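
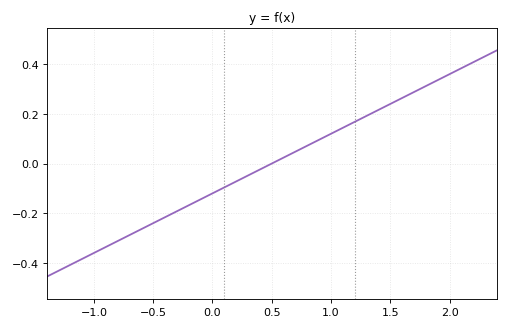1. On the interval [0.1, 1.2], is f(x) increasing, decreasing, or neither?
increasing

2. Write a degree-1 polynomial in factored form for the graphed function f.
y = 0.24(x - 0.5)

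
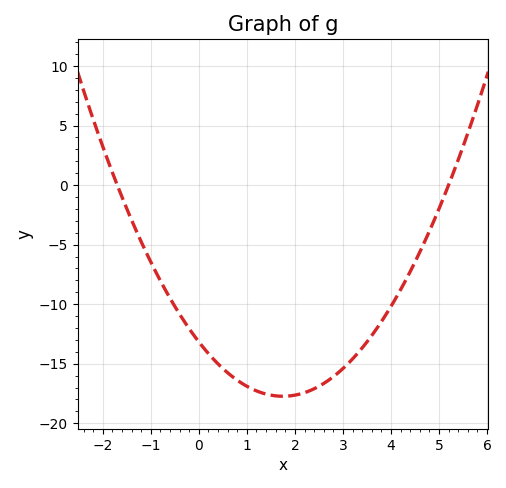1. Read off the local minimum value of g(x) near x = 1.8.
-17.5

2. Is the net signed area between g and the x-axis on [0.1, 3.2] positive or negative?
negative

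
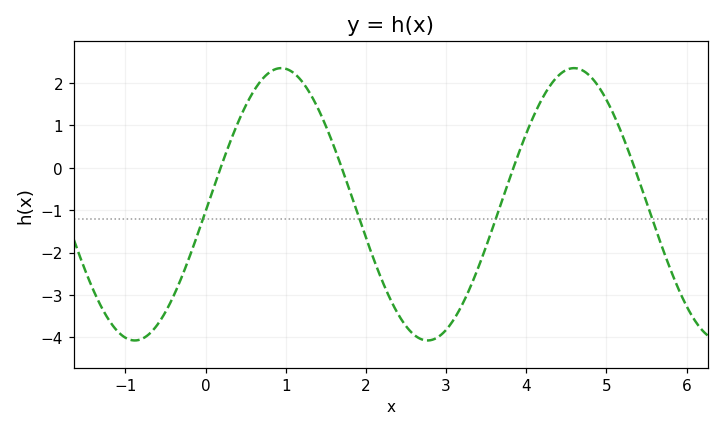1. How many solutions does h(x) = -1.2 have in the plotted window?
4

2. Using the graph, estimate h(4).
0.8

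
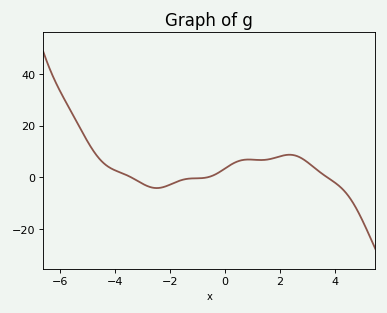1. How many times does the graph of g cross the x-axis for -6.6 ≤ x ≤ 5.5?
3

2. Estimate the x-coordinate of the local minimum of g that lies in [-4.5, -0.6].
-2.48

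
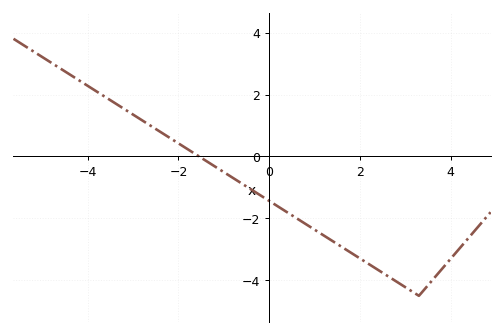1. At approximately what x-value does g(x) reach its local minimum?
3.4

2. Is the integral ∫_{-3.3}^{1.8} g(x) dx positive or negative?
negative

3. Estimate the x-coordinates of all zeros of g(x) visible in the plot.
-1.6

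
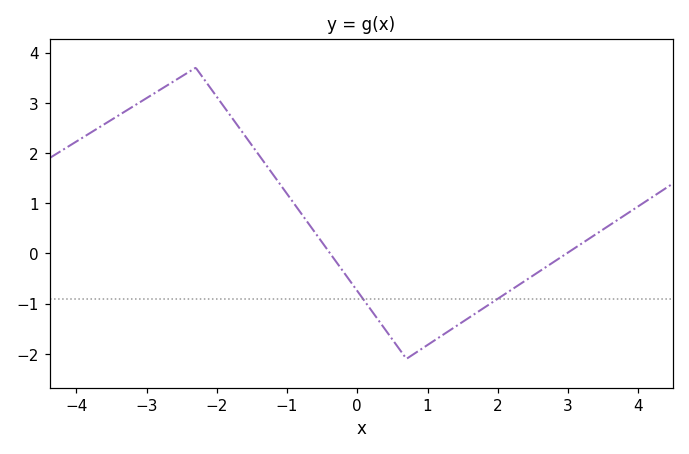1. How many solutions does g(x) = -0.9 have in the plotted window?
2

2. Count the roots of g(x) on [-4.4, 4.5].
2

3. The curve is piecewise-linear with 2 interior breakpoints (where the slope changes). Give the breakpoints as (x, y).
(-2.3, 3.7); (0.7, -2.1)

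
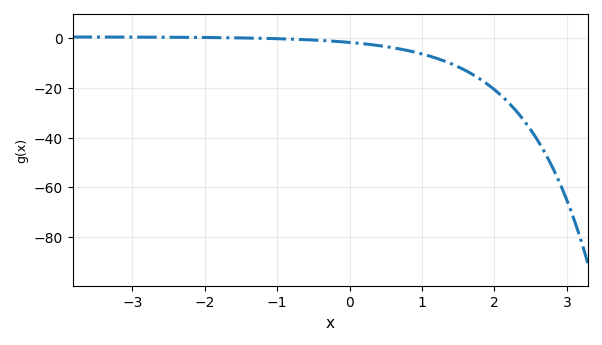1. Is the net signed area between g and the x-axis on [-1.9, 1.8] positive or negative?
negative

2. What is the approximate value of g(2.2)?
-26.1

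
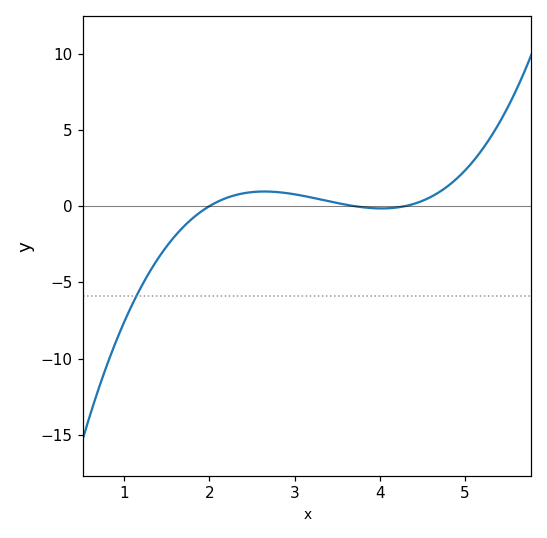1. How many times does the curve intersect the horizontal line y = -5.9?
1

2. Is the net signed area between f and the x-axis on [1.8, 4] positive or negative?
positive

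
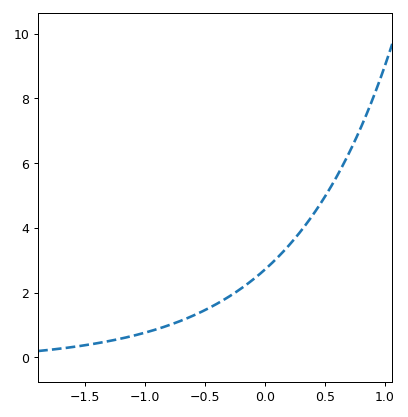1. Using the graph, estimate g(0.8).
7.11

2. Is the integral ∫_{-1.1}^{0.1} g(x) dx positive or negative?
positive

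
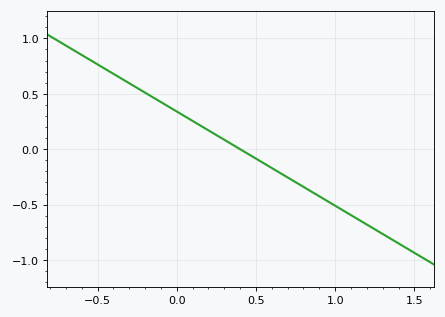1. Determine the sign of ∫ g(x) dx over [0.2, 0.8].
negative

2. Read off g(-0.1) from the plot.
0.425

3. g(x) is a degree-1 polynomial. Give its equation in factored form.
y = -0.85(x - 0.4)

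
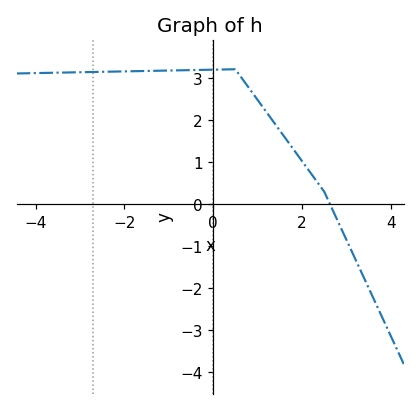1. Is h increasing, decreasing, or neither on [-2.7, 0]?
increasing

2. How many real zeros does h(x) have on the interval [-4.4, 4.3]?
1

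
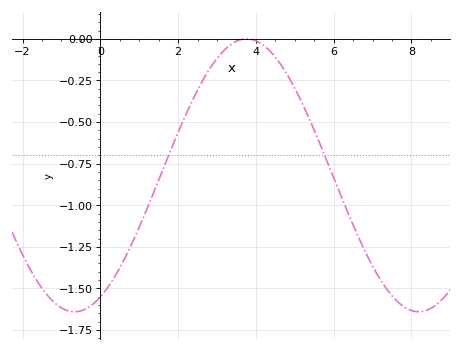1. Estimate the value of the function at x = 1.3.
-0.965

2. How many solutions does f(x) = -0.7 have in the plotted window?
2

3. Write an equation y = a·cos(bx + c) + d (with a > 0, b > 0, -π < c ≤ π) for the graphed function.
y = 0.82cos(0.71x - 2.67) - 0.82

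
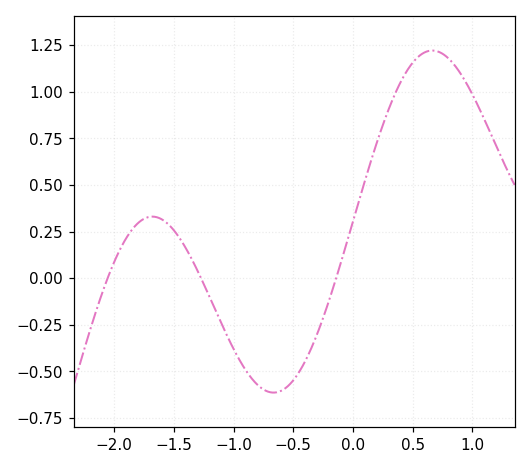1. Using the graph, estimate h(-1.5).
0.257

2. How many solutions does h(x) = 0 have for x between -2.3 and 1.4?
3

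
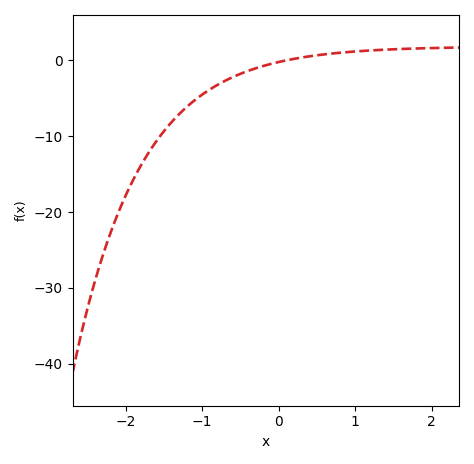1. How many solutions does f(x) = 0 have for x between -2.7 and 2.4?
1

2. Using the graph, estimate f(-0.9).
-3.82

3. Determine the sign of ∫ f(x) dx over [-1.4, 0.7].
negative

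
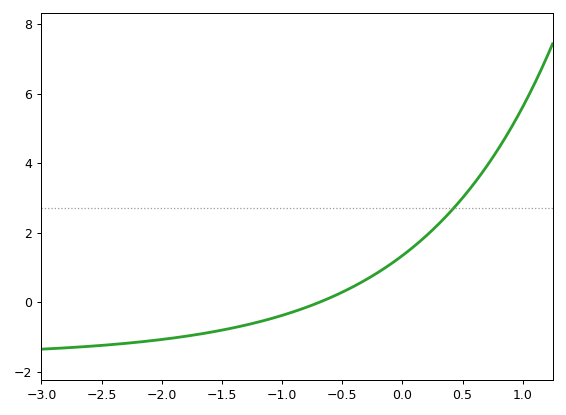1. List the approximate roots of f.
-0.688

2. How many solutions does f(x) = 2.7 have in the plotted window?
1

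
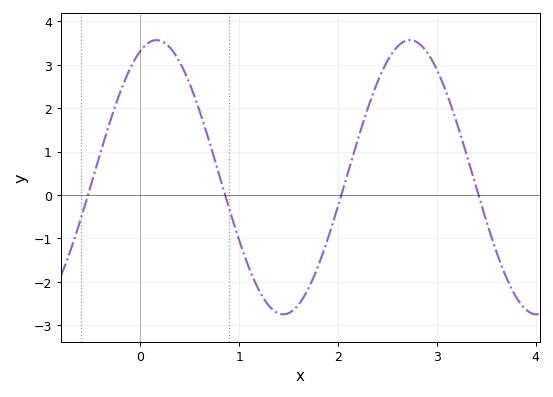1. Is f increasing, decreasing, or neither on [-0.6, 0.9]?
neither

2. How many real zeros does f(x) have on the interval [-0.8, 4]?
4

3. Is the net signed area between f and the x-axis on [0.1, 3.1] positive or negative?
positive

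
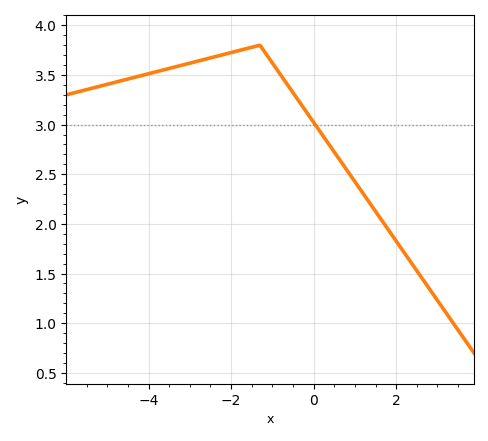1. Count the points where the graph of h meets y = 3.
1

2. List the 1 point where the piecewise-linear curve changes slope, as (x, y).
(-1.3, 3.8)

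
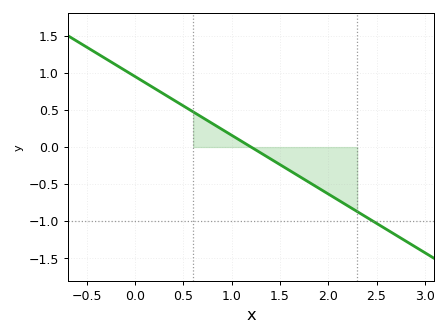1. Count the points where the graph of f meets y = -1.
1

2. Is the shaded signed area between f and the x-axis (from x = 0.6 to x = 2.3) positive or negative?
negative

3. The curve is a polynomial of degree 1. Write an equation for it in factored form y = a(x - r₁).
y = -0.79(x - 1.2)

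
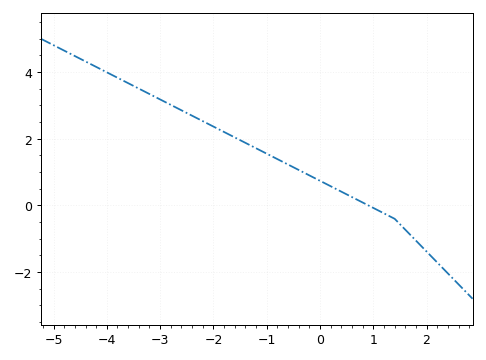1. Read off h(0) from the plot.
0.8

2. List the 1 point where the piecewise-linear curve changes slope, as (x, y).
(1.4, -0.4)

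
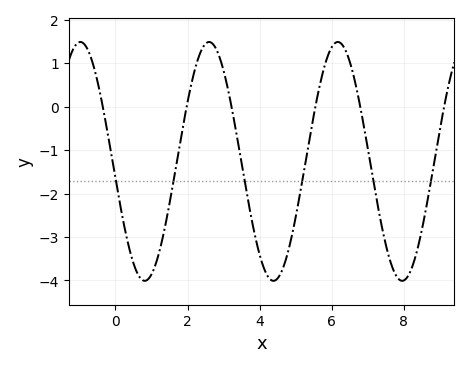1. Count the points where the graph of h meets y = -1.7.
6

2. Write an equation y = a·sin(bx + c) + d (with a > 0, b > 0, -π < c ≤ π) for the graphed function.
y = 2.75sin(1.8x - 3) - 1.26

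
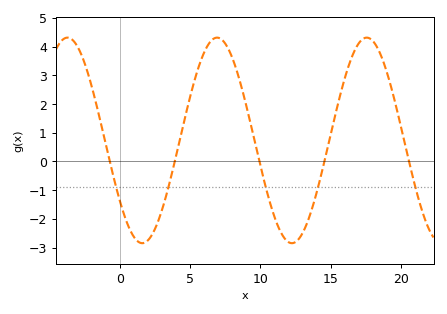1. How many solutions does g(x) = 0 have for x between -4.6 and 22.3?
5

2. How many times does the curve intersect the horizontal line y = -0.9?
5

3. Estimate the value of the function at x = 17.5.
4.31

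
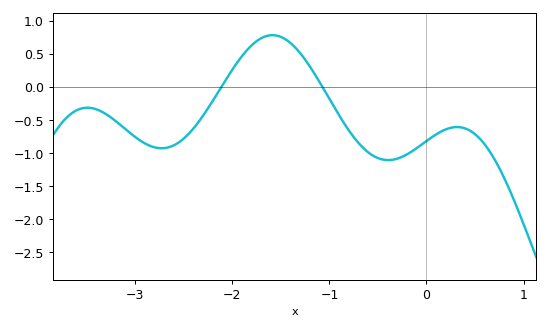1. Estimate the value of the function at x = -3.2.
-0.519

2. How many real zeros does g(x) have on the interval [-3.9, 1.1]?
2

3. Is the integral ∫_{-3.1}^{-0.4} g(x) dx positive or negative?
negative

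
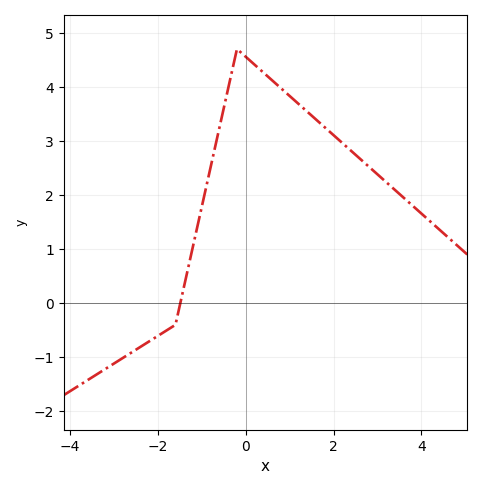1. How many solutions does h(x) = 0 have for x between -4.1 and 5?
1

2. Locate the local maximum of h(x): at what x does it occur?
-0.2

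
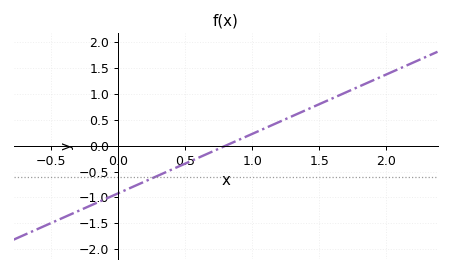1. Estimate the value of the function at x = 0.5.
-0.35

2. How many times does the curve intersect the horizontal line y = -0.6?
1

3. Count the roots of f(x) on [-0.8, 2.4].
1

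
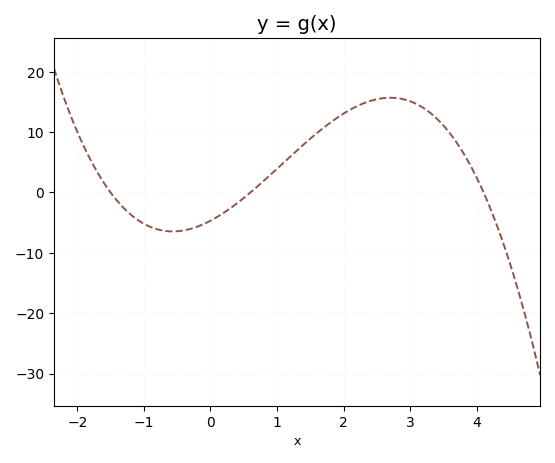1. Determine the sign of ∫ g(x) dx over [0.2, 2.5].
positive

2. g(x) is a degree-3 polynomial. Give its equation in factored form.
y = -1.27(x + 1.5)(x - 0.6)(x - 4.1)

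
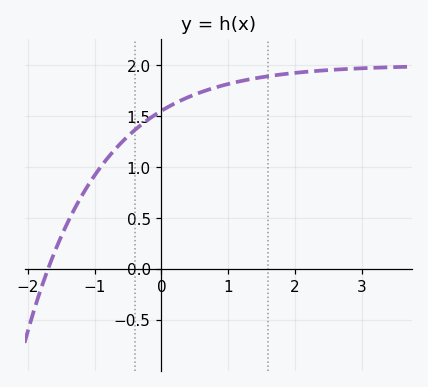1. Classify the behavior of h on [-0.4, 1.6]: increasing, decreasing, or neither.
increasing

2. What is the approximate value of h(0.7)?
1.75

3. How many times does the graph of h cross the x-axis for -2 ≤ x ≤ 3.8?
1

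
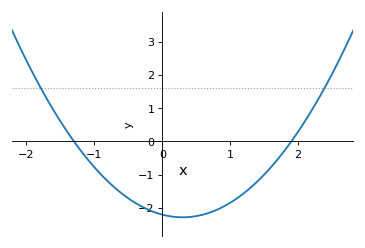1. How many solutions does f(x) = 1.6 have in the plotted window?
2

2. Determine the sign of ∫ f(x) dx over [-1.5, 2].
negative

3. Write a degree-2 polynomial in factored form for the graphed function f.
y = 0.89(x + 1.3)(x - 1.9)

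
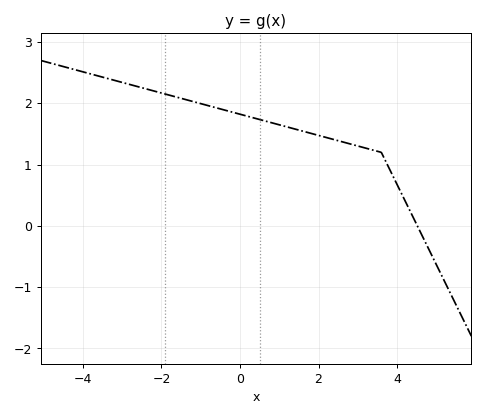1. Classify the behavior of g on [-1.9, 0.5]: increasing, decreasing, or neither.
decreasing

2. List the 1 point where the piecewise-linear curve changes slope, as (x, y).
(3.6, 1.2)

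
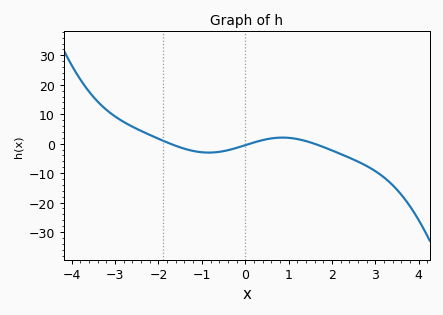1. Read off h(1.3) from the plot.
1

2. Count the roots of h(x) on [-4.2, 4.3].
3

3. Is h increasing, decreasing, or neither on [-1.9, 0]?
neither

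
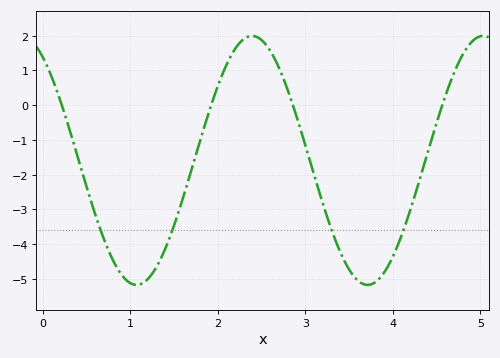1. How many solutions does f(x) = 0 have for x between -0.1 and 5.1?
4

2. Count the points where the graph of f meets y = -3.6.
4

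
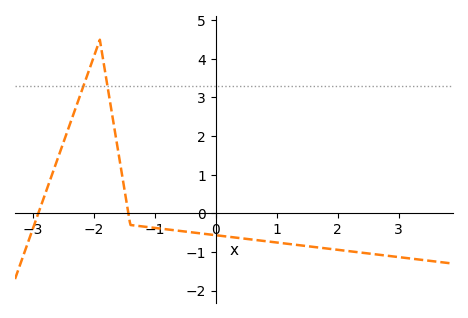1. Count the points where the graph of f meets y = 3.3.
2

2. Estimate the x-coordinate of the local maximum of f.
-1.9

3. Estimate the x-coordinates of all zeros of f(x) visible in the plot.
-2.91, -1.43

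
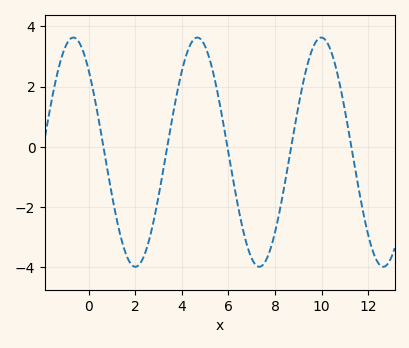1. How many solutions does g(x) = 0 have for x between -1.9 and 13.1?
5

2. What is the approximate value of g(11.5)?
-1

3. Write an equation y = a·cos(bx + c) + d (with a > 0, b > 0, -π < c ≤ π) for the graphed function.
y = 3.81cos(1.2x + 0.78) - 0.18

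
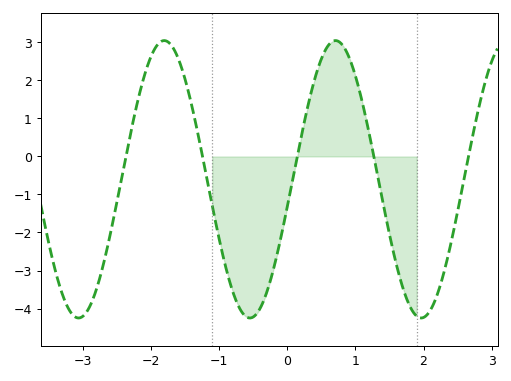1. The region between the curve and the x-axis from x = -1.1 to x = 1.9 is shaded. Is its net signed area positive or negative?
negative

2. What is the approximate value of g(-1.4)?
1.3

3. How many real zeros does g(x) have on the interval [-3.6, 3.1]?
5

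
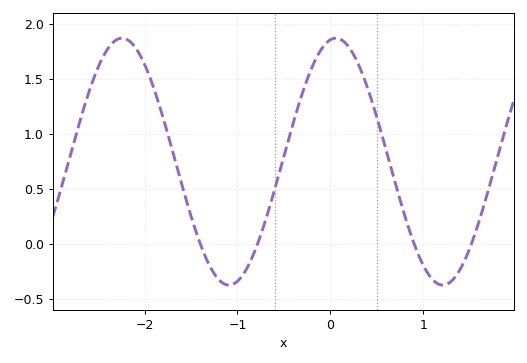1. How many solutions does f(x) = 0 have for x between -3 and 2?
4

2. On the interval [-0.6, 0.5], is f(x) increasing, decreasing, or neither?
neither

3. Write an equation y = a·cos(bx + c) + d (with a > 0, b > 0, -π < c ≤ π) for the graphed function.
y = 1.12cos(2.73x - 0.16) + 0.75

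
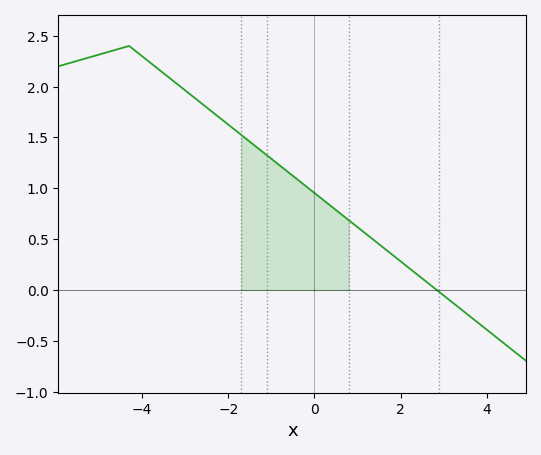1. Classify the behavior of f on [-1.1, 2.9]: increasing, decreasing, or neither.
decreasing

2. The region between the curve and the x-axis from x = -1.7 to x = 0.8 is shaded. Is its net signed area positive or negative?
positive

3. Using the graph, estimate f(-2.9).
1.95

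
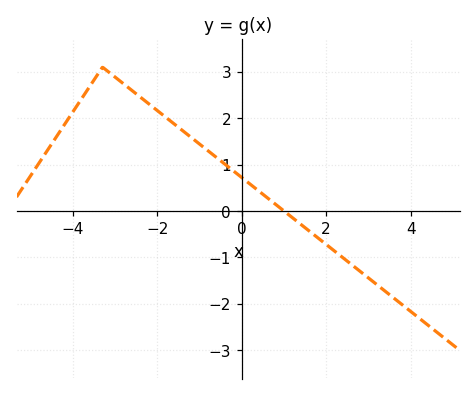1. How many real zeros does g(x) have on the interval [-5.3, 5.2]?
1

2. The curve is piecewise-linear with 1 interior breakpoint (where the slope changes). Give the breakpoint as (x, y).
(-3.3, 3.1)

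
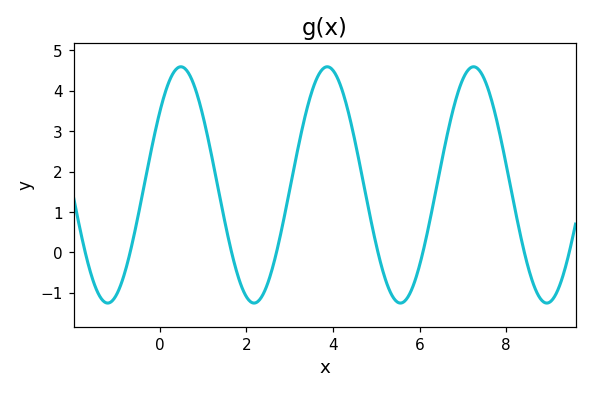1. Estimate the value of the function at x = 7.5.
4.3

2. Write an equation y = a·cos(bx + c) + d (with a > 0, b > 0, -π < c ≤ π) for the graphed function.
y = 2.92cos(1.9x - 0.91) + 1.67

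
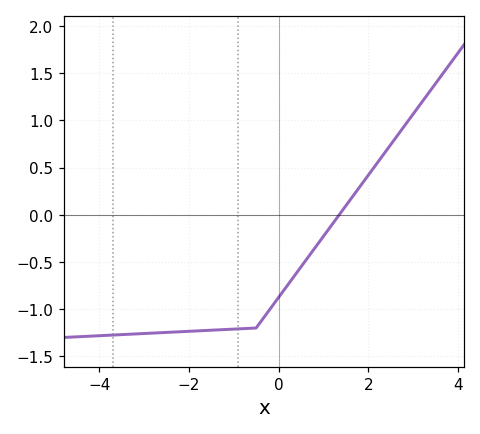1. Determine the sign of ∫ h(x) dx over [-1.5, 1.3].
negative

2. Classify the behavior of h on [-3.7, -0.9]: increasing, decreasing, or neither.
increasing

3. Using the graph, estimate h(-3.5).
-1.25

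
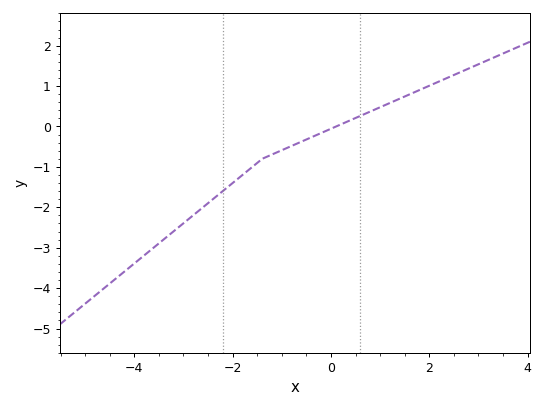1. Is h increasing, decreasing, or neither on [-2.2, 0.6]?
increasing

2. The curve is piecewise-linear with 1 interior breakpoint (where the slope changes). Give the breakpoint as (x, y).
(-1.4, -0.8)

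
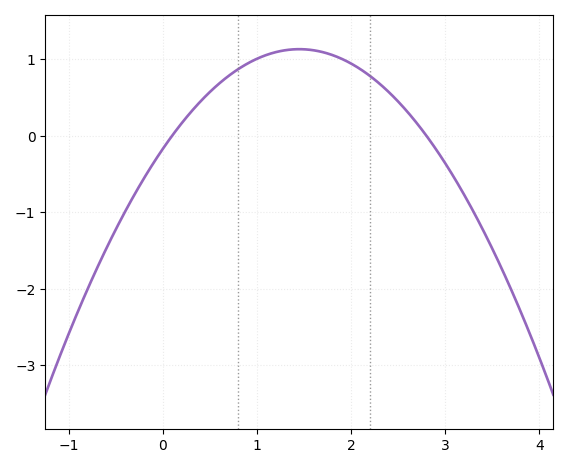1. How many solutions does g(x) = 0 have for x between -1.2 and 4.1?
2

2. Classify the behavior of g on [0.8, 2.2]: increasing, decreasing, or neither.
neither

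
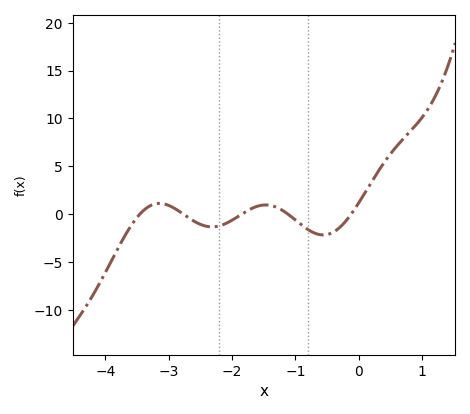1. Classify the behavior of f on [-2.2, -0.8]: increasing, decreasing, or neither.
neither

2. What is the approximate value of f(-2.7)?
-0.5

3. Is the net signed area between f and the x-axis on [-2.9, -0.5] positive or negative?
negative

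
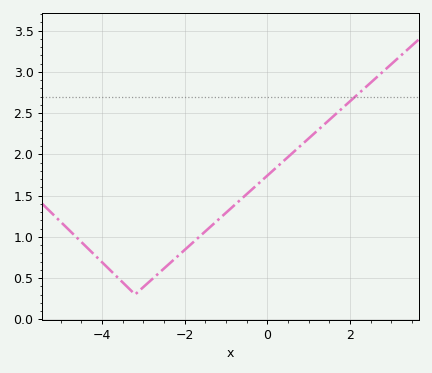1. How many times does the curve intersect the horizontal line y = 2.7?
1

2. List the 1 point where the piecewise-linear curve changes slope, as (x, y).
(-3.2, 0.3)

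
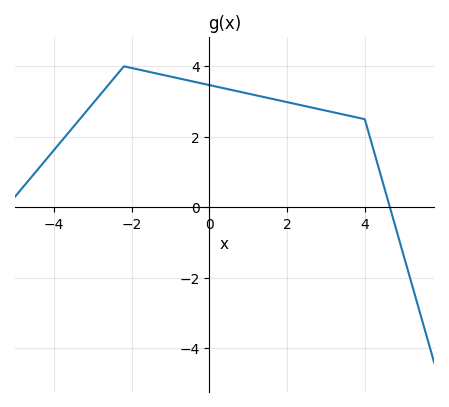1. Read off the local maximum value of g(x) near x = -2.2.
4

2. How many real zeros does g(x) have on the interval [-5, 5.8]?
1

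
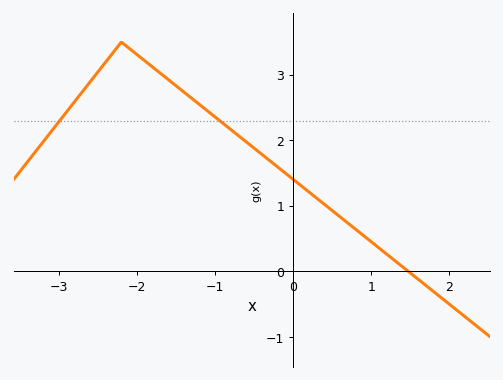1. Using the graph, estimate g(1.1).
0.358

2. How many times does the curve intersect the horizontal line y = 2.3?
2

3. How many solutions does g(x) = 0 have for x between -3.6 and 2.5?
1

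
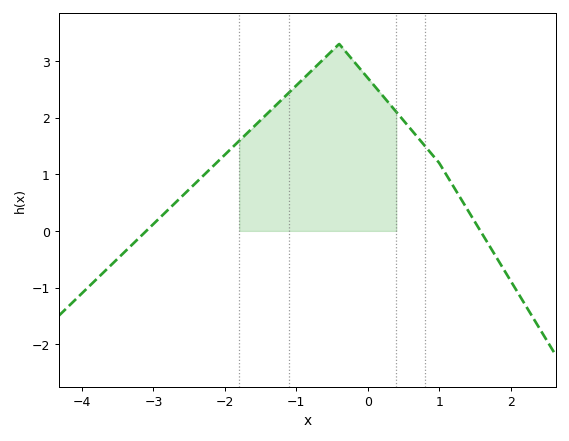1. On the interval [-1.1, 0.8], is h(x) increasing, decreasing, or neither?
neither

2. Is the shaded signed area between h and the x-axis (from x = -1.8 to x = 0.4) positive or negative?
positive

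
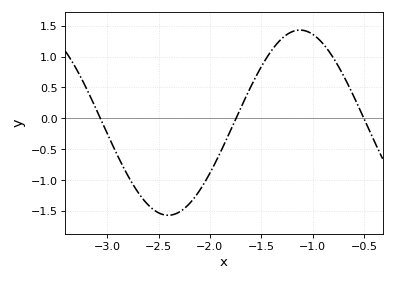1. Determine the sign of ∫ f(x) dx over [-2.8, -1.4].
negative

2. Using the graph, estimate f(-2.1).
-1.17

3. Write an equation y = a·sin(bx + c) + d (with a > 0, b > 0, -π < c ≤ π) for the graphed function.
y = 1.5sin(2.45x - 1.96) - 0.07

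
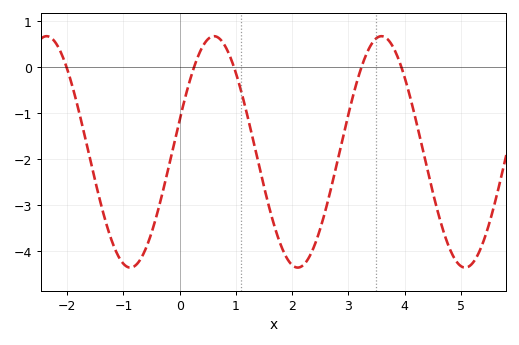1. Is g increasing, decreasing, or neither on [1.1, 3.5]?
neither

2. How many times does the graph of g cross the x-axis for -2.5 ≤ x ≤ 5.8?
5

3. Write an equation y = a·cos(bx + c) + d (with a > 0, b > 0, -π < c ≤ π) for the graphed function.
y = 2.52cos(2.1x - 1.3) - 1.84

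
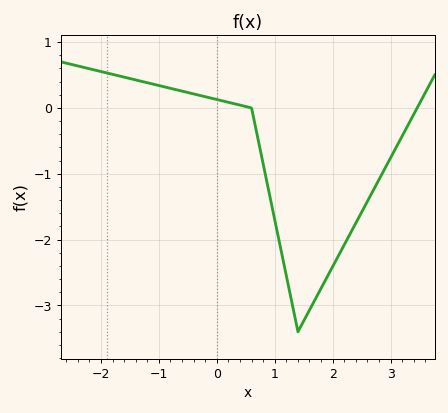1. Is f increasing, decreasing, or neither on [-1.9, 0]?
decreasing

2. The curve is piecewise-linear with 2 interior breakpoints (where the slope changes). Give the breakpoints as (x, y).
(0.6, 0); (1.4, -3.4)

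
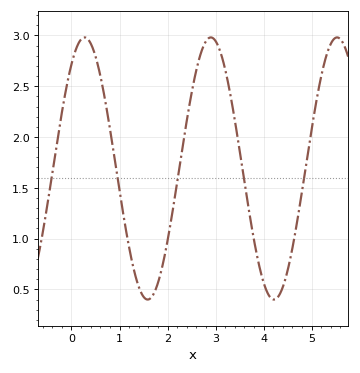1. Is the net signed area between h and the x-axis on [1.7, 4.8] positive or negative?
positive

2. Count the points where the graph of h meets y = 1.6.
5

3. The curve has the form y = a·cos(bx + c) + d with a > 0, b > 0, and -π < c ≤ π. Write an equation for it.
y = 1.29cos(2.4x - 0.65) + 1.69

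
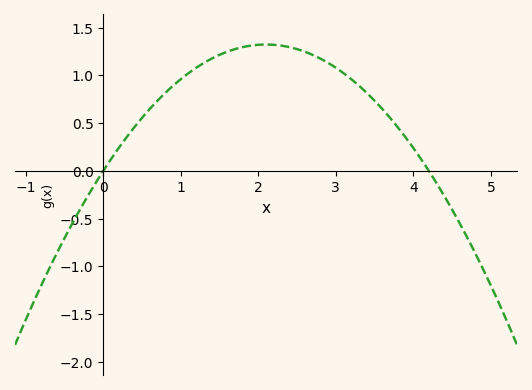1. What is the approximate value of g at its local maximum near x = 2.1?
1.3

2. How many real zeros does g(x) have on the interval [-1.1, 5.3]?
2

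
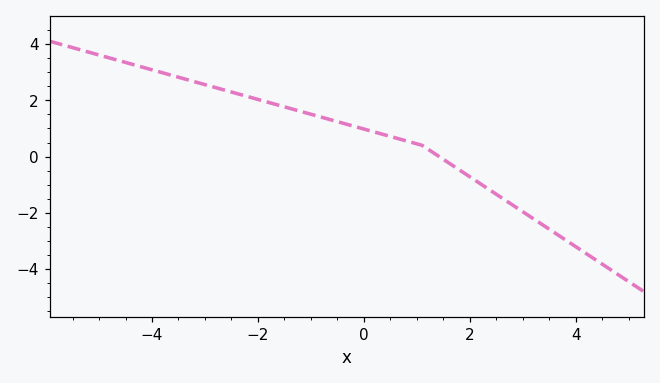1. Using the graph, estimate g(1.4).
0.028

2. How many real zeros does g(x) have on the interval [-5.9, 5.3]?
1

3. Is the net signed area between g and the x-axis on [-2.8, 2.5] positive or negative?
positive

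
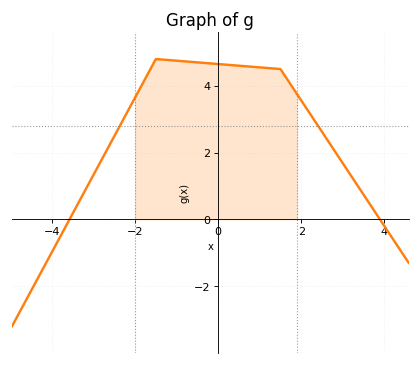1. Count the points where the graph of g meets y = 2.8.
2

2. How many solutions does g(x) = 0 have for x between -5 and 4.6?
2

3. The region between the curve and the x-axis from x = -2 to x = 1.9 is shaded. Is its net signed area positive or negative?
positive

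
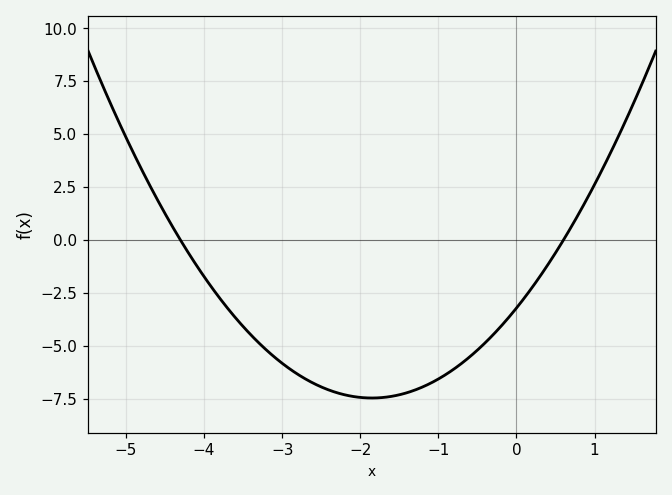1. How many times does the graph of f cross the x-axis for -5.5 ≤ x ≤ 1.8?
2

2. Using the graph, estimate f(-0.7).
-5.8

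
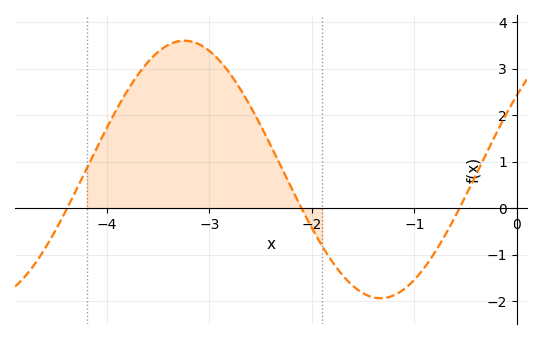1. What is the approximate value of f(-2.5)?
1.77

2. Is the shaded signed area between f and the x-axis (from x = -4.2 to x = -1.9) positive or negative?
positive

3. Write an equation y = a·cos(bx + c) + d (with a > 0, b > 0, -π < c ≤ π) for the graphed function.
y = 2.77cos(1.64x - 0.96) + 0.83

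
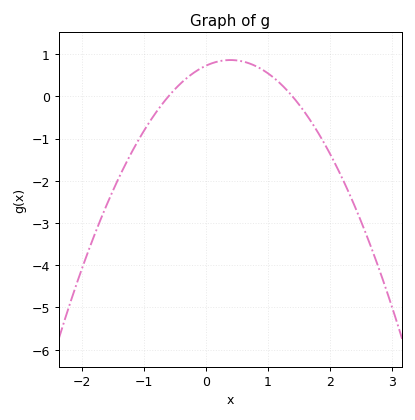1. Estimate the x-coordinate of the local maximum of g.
0.4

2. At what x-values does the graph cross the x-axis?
-0.6, 1.4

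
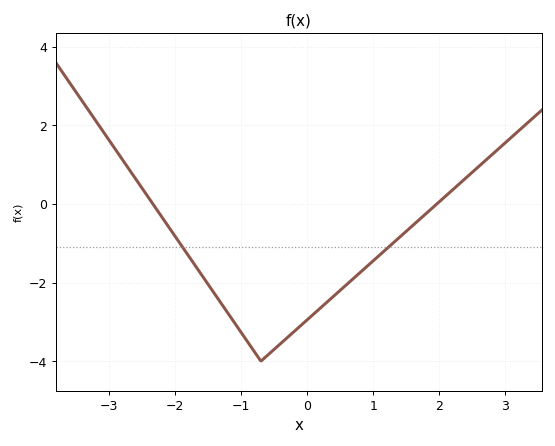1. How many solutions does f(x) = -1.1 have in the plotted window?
2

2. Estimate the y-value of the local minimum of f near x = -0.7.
-4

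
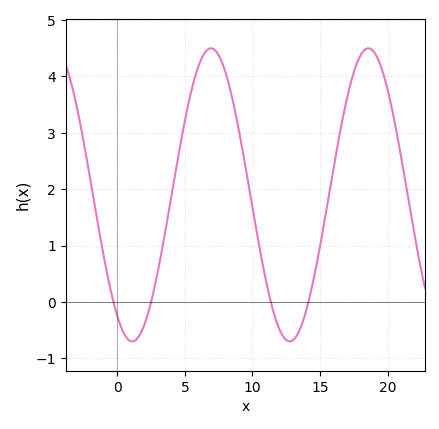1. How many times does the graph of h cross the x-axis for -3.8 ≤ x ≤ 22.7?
4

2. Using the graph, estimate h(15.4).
1.54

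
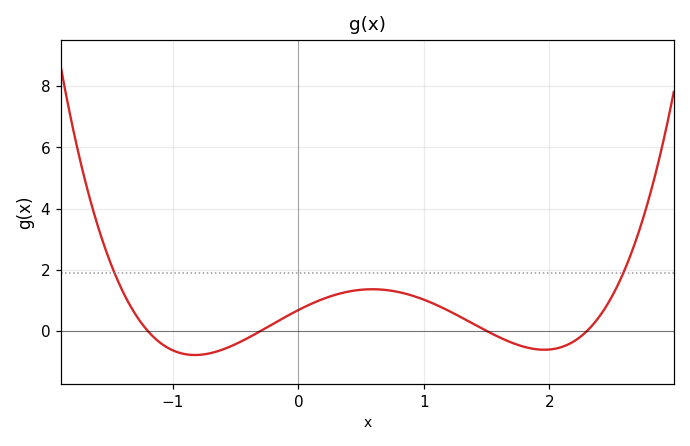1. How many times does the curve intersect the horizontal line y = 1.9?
2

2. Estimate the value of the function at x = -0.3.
0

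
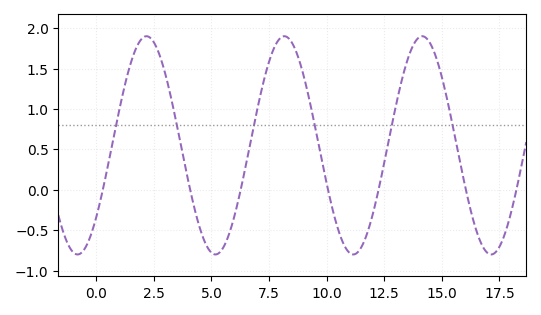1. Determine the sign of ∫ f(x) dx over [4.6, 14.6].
positive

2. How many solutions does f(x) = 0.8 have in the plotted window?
6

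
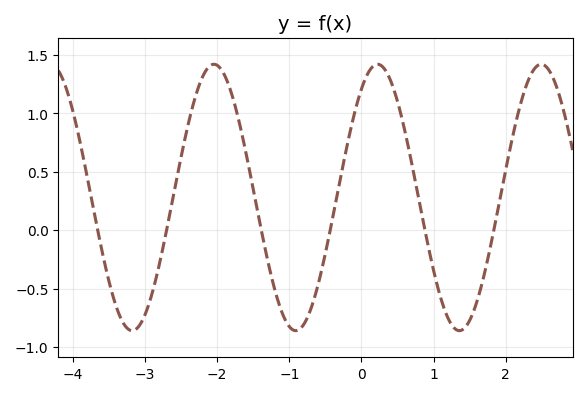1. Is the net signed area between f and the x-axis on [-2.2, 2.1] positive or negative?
positive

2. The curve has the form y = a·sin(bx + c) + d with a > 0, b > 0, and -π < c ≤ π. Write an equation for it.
y = 1.14sin(2.8x + 0.95) + 0.28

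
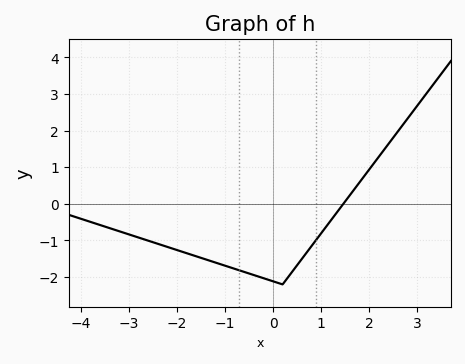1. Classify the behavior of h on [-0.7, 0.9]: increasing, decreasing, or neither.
neither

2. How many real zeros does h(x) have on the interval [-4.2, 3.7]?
1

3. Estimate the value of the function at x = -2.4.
-1.09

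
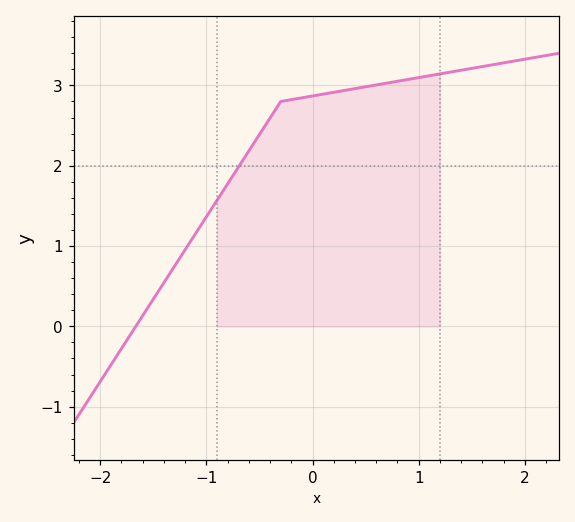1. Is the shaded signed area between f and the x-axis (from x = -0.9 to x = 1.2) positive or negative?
positive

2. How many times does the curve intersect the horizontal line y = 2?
1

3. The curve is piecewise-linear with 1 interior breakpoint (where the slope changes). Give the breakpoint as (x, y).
(-0.3, 2.8)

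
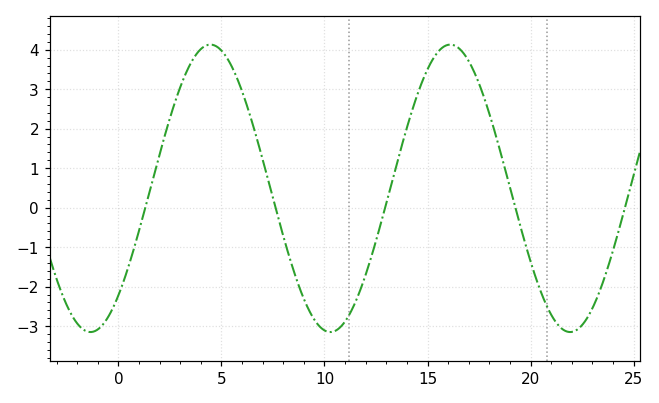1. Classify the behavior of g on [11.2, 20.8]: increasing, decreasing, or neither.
neither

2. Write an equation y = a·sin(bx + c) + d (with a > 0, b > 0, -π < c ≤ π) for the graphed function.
y = 3.64sin(0.54x - 0.84) + 0.49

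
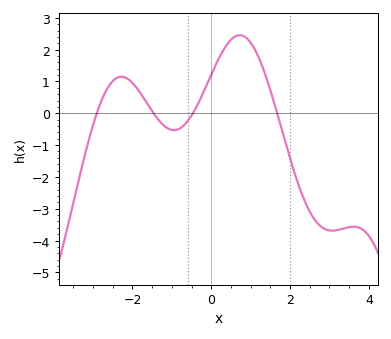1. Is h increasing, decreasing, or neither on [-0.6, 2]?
neither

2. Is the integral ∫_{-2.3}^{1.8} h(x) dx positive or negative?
positive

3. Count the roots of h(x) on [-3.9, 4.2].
4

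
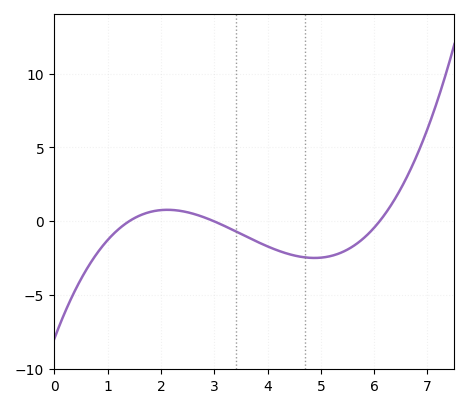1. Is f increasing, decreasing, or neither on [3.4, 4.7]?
decreasing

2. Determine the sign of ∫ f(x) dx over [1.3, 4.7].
negative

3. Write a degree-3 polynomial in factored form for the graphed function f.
y = 0.31(x - 1.4)(x - 3)(x - 6.1)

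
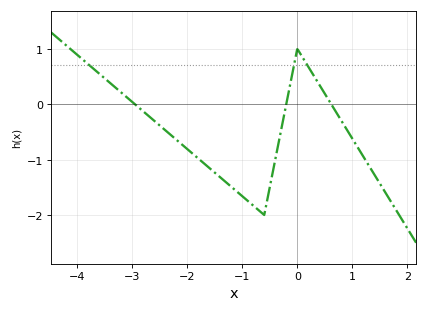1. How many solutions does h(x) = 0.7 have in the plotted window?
3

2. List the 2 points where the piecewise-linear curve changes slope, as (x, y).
(-0.6, -2); (0, 1)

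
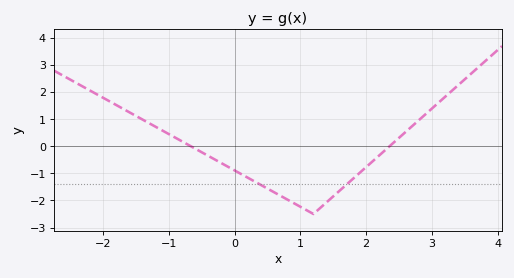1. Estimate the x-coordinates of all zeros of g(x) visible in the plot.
-0.7, 2.4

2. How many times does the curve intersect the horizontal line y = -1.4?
2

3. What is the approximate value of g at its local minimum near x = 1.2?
-2.5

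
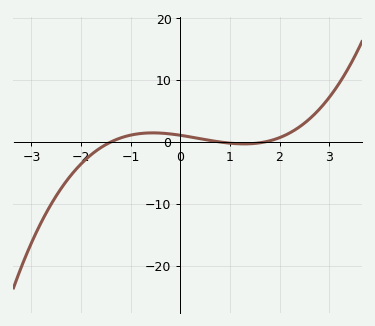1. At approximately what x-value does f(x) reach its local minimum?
1.29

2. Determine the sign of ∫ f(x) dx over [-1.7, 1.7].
positive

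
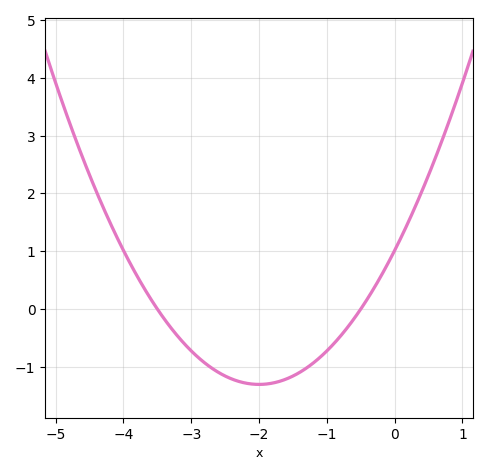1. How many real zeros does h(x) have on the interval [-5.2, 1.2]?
2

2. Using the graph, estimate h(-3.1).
-0.603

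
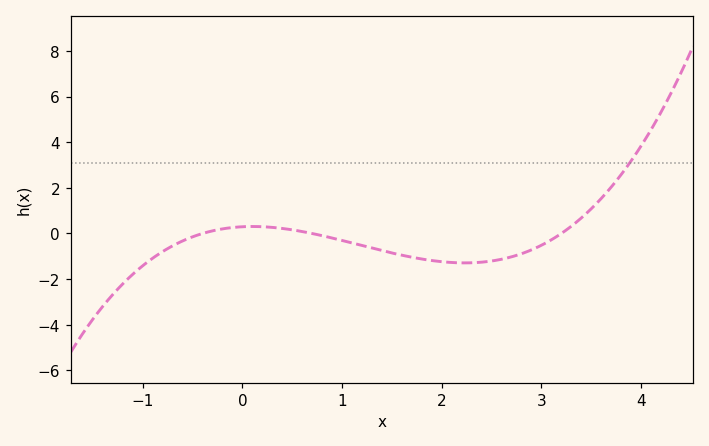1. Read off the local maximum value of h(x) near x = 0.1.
0.307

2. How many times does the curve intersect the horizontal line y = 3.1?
1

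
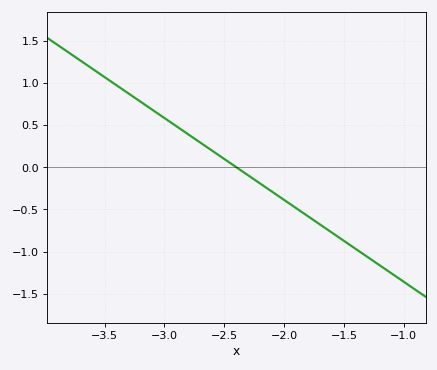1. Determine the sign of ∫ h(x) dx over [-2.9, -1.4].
negative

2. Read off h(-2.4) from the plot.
0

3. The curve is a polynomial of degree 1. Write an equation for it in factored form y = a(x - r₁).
y = -0.97(x + 2.4)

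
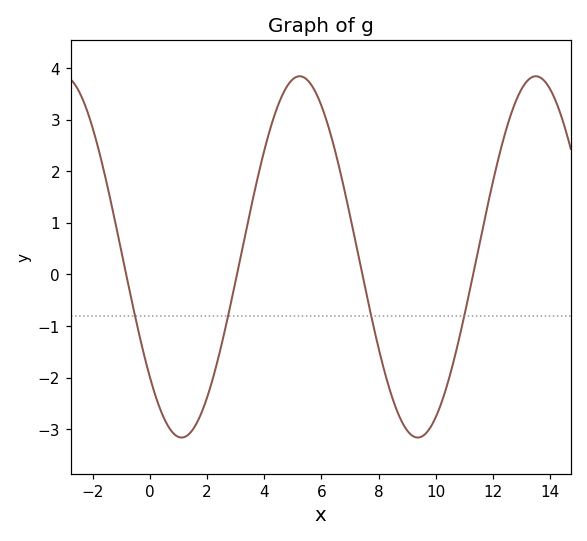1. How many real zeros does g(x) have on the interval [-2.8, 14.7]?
4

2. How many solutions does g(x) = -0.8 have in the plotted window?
4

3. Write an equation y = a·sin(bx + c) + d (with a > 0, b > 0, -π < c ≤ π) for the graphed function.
y = 3.5sin(0.76x - 2.4) + 0.34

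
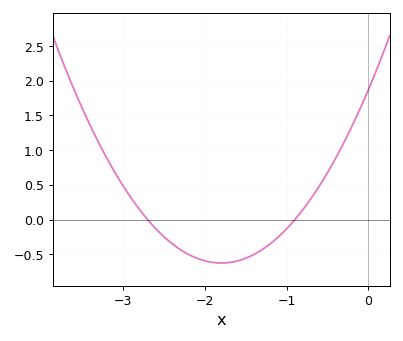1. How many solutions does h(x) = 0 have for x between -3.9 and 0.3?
2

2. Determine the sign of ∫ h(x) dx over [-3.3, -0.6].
negative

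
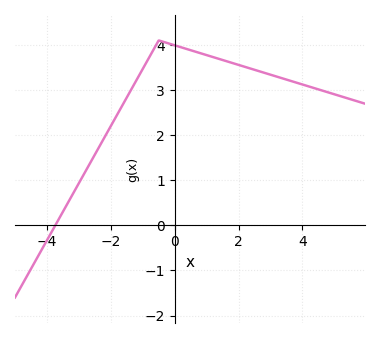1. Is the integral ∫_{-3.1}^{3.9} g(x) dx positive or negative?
positive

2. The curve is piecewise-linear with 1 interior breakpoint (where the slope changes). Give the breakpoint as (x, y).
(-0.5, 4.1)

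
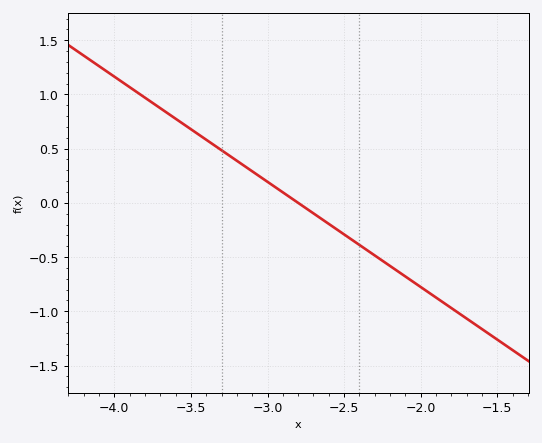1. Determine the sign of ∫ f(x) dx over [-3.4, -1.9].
negative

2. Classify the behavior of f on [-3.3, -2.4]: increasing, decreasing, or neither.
decreasing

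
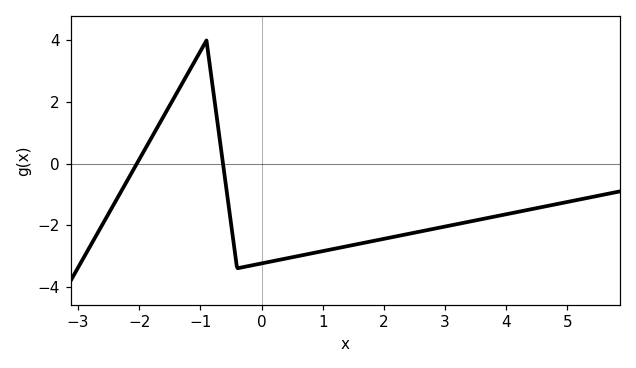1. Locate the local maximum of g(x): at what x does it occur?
-1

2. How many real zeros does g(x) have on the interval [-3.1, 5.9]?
2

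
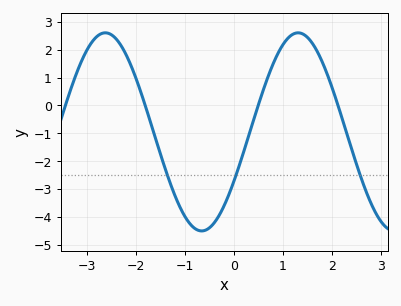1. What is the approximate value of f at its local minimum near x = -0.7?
-4.51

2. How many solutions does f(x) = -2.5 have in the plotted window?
3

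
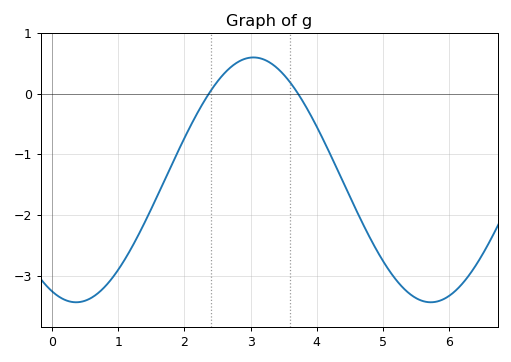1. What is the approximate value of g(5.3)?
-3.19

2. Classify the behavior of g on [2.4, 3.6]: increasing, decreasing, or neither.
neither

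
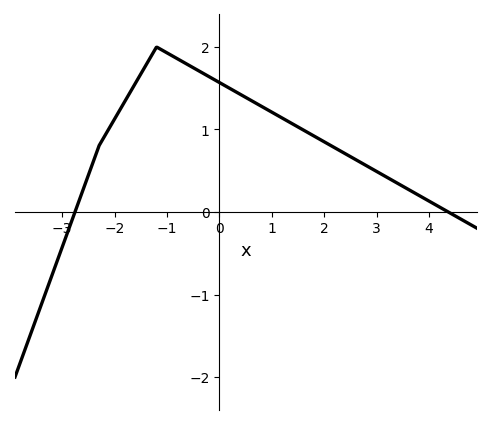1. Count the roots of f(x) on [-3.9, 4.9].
2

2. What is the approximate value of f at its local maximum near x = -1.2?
2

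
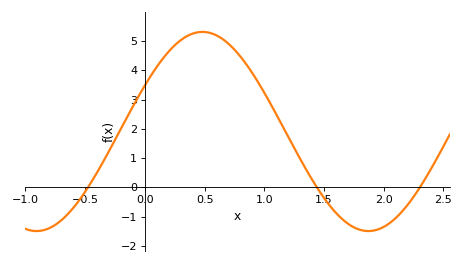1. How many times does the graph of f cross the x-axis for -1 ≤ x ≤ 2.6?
3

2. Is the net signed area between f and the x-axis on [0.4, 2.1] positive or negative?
positive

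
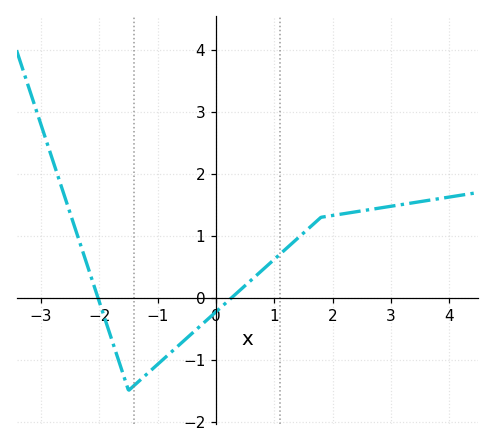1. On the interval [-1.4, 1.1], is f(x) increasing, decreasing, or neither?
increasing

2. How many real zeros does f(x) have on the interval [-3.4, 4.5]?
2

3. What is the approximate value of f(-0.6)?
-0.7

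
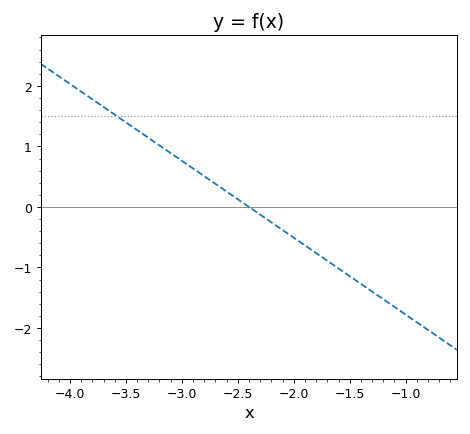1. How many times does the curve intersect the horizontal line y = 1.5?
1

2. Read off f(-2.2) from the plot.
-0.254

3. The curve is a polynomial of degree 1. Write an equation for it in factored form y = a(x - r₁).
y = -1.27(x + 2.4)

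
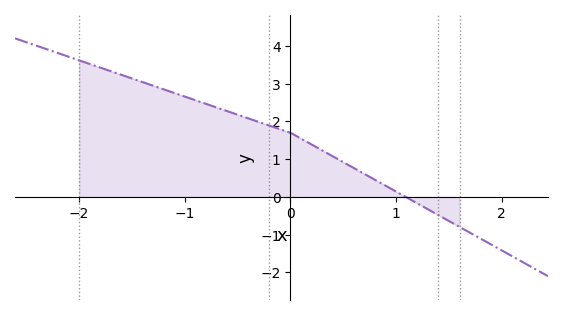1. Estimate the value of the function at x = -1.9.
3.52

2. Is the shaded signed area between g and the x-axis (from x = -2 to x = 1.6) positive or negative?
positive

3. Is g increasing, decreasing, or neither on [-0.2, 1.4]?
decreasing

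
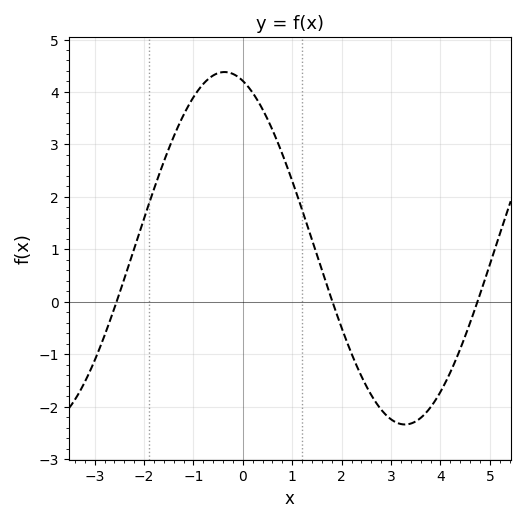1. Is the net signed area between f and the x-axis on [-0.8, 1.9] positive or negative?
positive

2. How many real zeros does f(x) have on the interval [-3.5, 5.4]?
3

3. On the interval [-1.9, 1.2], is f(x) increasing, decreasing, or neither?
neither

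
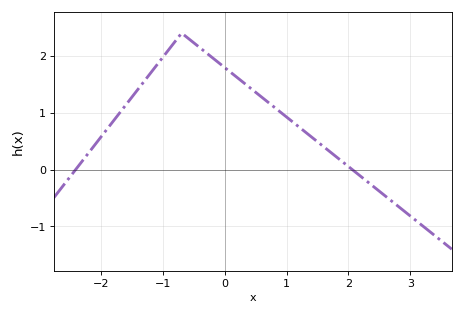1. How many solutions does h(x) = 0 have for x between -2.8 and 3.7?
2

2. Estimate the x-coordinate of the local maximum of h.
-0.7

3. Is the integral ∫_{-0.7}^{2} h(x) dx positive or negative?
positive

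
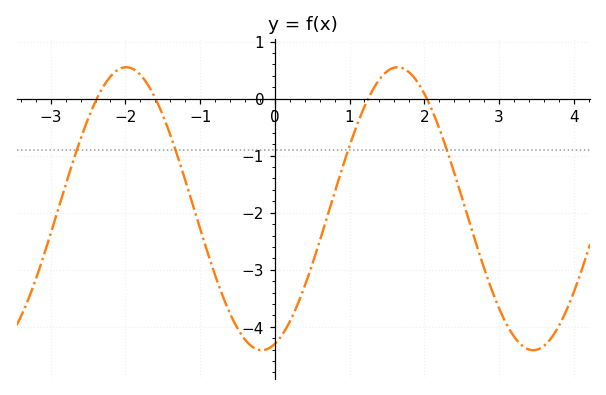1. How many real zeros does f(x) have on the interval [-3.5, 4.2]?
4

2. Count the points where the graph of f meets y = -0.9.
4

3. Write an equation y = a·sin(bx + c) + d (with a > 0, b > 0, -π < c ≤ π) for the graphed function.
y = 2.48sin(1.7x - 1.3) - 1.93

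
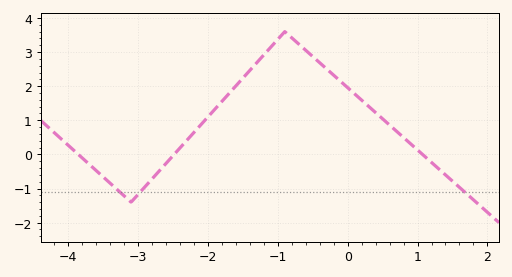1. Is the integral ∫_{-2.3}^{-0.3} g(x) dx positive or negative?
positive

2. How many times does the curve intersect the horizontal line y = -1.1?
3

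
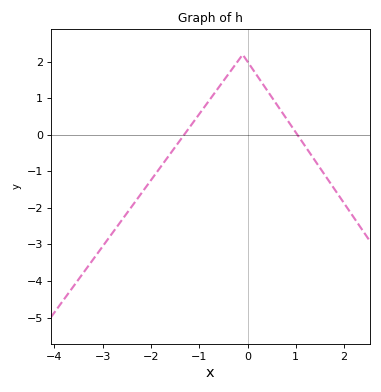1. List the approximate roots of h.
-1.32, 1.04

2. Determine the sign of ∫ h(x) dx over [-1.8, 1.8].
positive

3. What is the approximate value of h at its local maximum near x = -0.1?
2.2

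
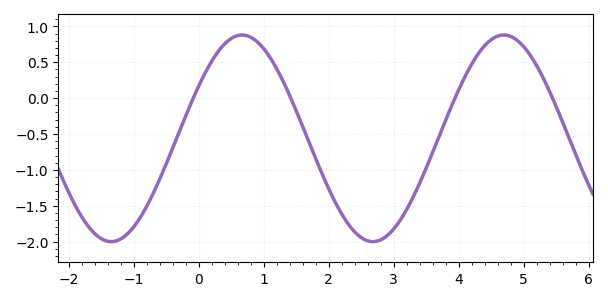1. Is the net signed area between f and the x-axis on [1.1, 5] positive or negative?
negative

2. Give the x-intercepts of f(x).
0, 1.4, 4, 5.4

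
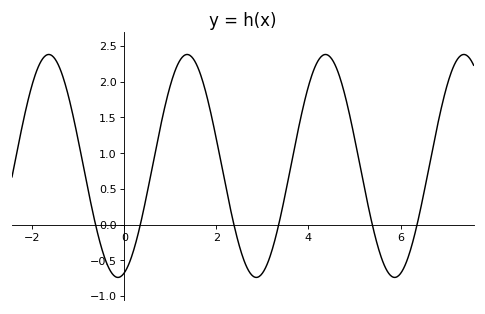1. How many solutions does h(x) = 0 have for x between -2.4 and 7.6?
6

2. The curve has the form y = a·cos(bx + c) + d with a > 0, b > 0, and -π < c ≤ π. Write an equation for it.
y = 1.56cos(2.09x - 2.85) + 0.82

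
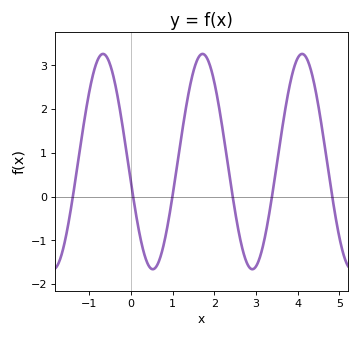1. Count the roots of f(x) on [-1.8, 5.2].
6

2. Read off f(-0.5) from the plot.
3.02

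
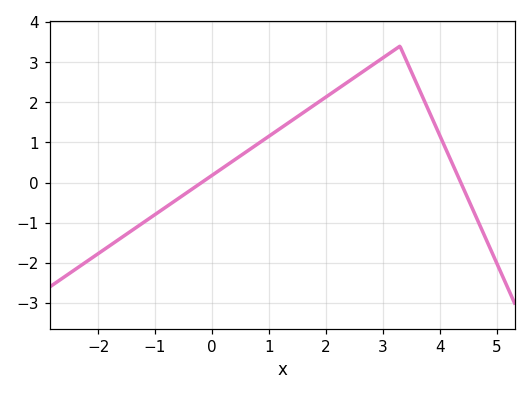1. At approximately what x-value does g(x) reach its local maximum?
3.2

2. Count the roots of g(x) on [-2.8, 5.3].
2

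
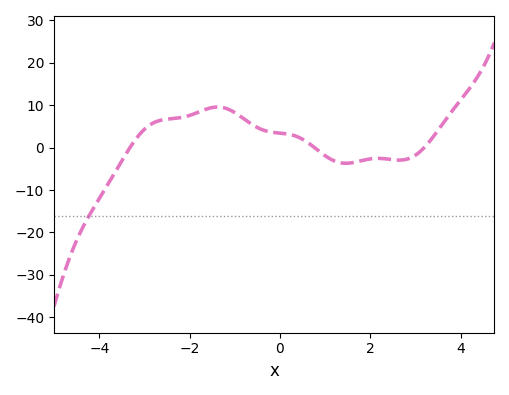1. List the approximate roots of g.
-3.4, 0.8, 3.2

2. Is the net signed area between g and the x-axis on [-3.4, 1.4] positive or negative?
positive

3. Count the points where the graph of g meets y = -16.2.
1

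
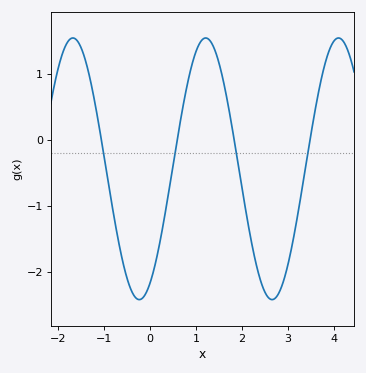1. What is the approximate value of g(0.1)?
-1.9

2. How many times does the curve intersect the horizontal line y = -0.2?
4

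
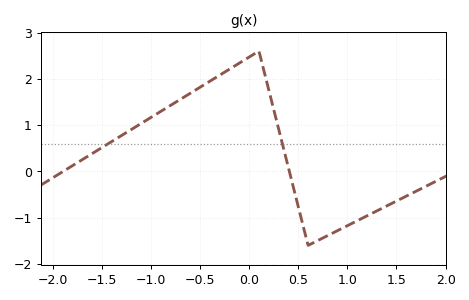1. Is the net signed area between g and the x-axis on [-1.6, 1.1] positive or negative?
positive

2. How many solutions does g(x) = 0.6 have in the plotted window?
2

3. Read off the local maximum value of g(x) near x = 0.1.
2.6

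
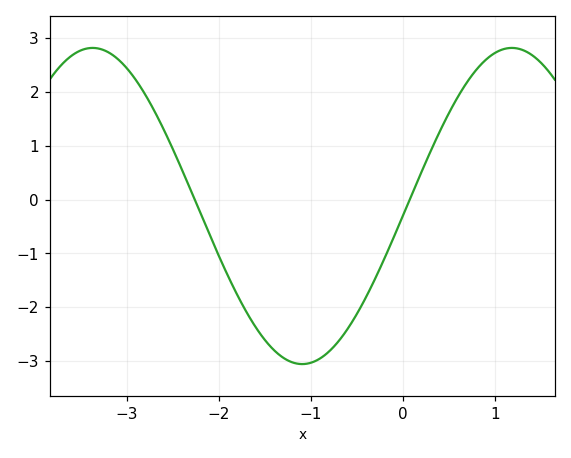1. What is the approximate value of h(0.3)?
0.9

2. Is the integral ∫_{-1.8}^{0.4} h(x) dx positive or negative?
negative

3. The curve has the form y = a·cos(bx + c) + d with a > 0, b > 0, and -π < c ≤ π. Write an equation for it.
y = 2.94cos(1.4x - 1.6) - 0.12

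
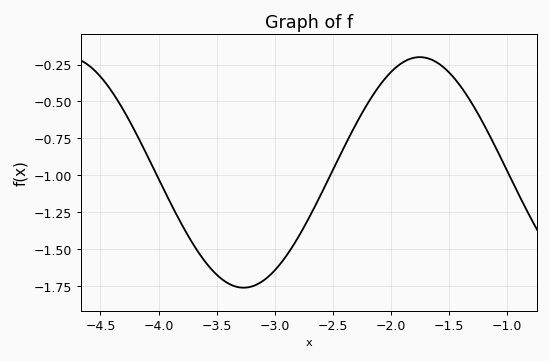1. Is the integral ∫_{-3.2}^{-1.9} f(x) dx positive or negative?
negative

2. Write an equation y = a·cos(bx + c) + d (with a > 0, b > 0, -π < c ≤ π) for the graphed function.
y = 0.78cos(2.07x - 2.66) - 0.98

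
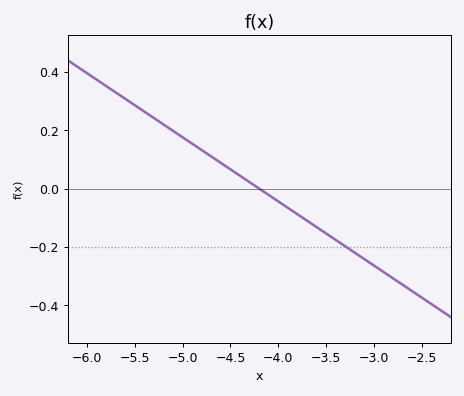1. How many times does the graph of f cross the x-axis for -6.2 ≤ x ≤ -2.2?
1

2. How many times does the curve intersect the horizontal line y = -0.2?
1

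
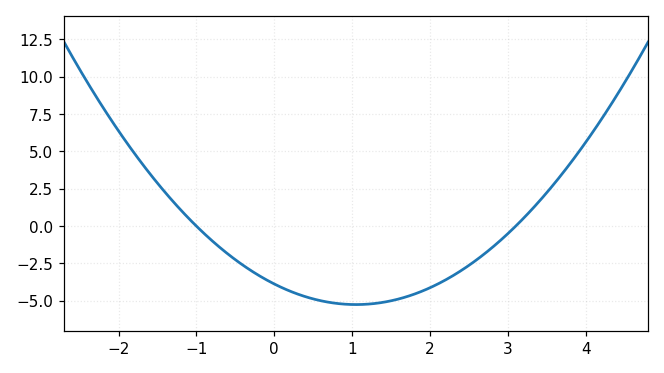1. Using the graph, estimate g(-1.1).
0.5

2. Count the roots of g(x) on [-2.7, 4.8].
2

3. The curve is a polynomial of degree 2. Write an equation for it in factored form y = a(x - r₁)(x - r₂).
y = 1.25(x + 1)(x - 3.1)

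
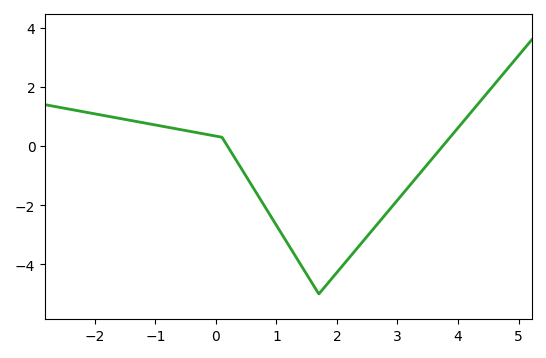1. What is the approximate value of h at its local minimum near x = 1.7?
-5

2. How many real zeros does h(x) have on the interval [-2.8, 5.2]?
2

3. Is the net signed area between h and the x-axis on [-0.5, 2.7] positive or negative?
negative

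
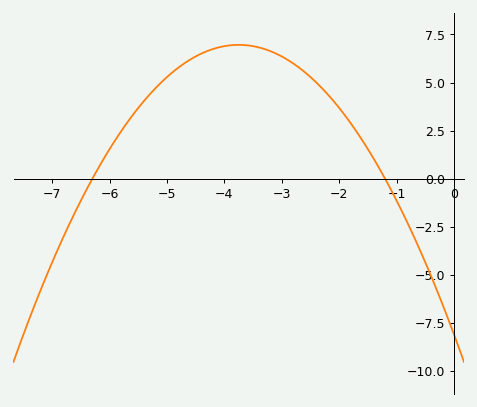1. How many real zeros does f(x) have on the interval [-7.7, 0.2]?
2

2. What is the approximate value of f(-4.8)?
5.78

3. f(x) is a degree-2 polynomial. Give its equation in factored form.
y = -1.07(x + 6.3)(x + 1.2)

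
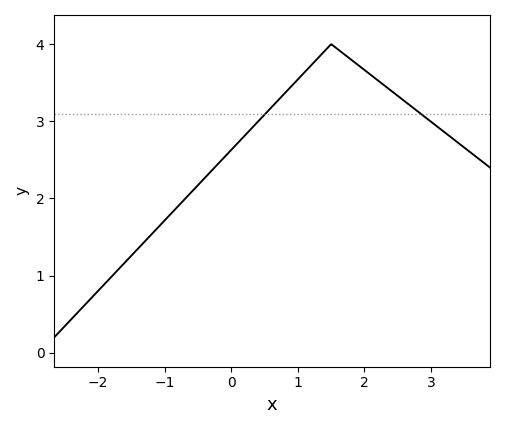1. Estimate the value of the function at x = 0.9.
3.5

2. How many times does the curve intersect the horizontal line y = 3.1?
2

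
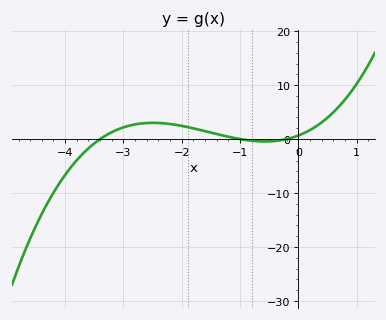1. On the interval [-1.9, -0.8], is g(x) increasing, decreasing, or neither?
decreasing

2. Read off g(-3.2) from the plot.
1.28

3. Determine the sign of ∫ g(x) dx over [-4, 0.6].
positive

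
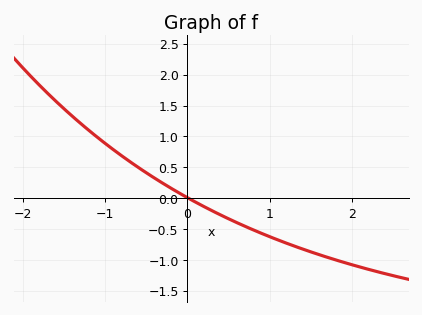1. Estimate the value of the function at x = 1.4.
-0.822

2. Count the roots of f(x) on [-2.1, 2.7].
1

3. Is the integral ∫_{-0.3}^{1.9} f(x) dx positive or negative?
negative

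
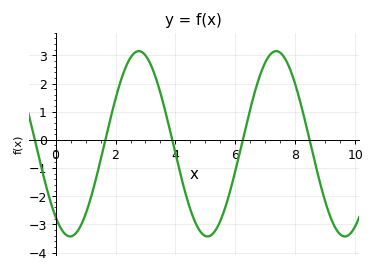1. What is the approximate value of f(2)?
1.46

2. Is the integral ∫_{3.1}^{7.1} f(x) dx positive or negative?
negative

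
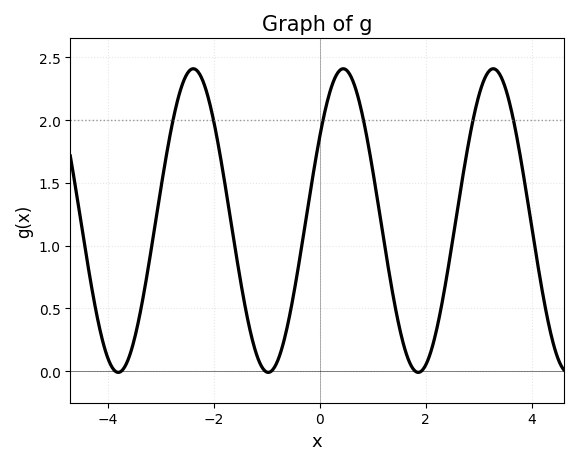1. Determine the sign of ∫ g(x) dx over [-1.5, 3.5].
positive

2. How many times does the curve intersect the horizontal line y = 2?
6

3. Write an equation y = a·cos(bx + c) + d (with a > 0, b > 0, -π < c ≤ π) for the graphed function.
y = 1.21cos(2.22x - 0.99) + 1.2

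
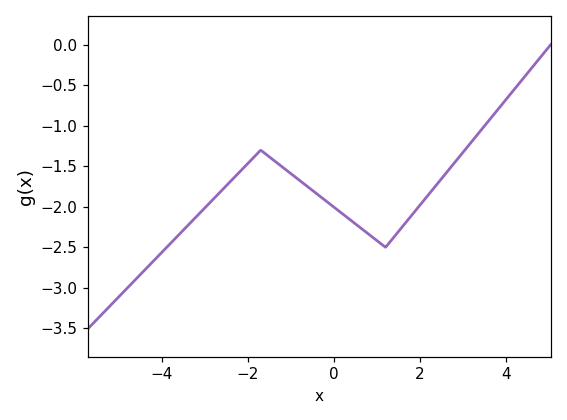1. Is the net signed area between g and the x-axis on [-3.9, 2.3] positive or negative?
negative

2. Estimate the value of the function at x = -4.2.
-2.67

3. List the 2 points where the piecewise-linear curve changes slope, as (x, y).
(-1.7, -1.3); (1.2, -2.5)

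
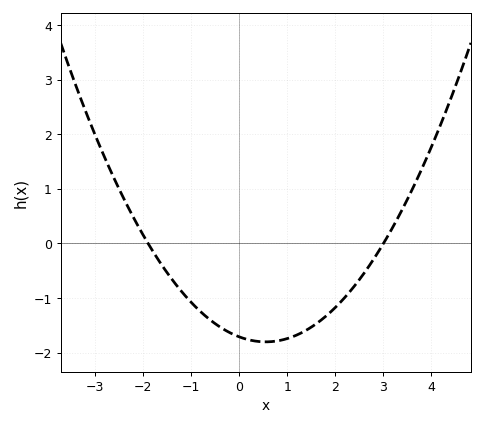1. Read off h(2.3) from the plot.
-0.882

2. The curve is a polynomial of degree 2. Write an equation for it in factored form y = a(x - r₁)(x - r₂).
y = 0.3(x + 1.9)(x - 3)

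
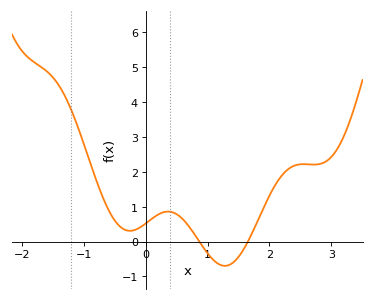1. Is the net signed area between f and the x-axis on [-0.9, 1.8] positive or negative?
positive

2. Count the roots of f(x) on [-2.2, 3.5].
2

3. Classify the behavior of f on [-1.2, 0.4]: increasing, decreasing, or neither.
neither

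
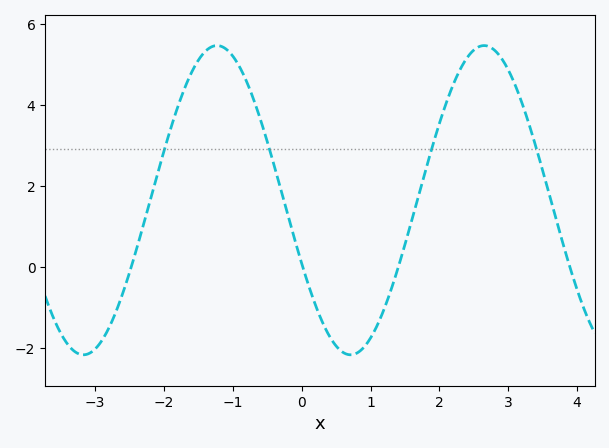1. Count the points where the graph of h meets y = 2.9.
4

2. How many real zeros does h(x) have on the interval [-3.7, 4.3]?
4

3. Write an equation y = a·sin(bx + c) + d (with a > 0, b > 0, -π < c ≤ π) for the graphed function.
y = 3.81sin(1.6x - 2.7) + 1.65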